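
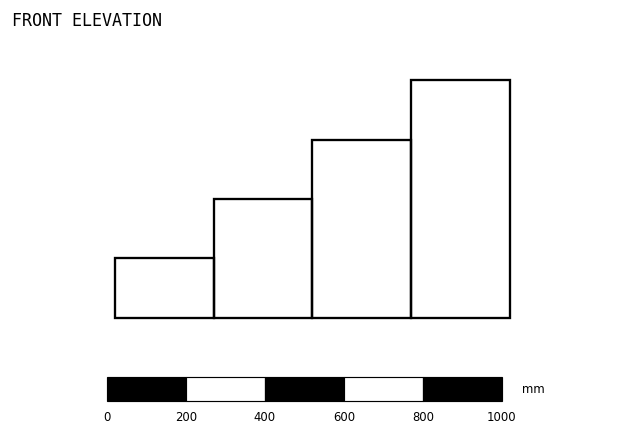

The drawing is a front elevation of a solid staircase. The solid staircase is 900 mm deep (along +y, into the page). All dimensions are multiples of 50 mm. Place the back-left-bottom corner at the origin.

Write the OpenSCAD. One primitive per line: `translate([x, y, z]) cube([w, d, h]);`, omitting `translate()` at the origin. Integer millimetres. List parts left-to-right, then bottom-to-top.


cube([250, 900, 150]);
translate([250, 0, 0]) cube([250, 900, 300]);
translate([500, 0, 0]) cube([250, 900, 450]);
translate([750, 0, 0]) cube([250, 900, 600]);


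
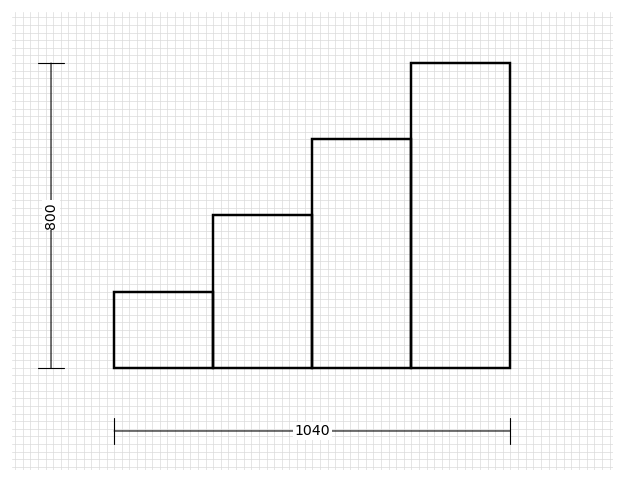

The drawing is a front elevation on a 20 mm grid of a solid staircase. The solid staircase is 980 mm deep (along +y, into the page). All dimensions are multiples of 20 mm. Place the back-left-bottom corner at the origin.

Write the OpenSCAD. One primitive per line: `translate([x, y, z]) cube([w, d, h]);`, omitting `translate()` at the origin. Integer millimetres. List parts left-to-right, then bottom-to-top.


cube([260, 980, 200]);
translate([260, 0, 0]) cube([260, 980, 400]);
translate([520, 0, 0]) cube([260, 980, 600]);
translate([780, 0, 0]) cube([260, 980, 800]);


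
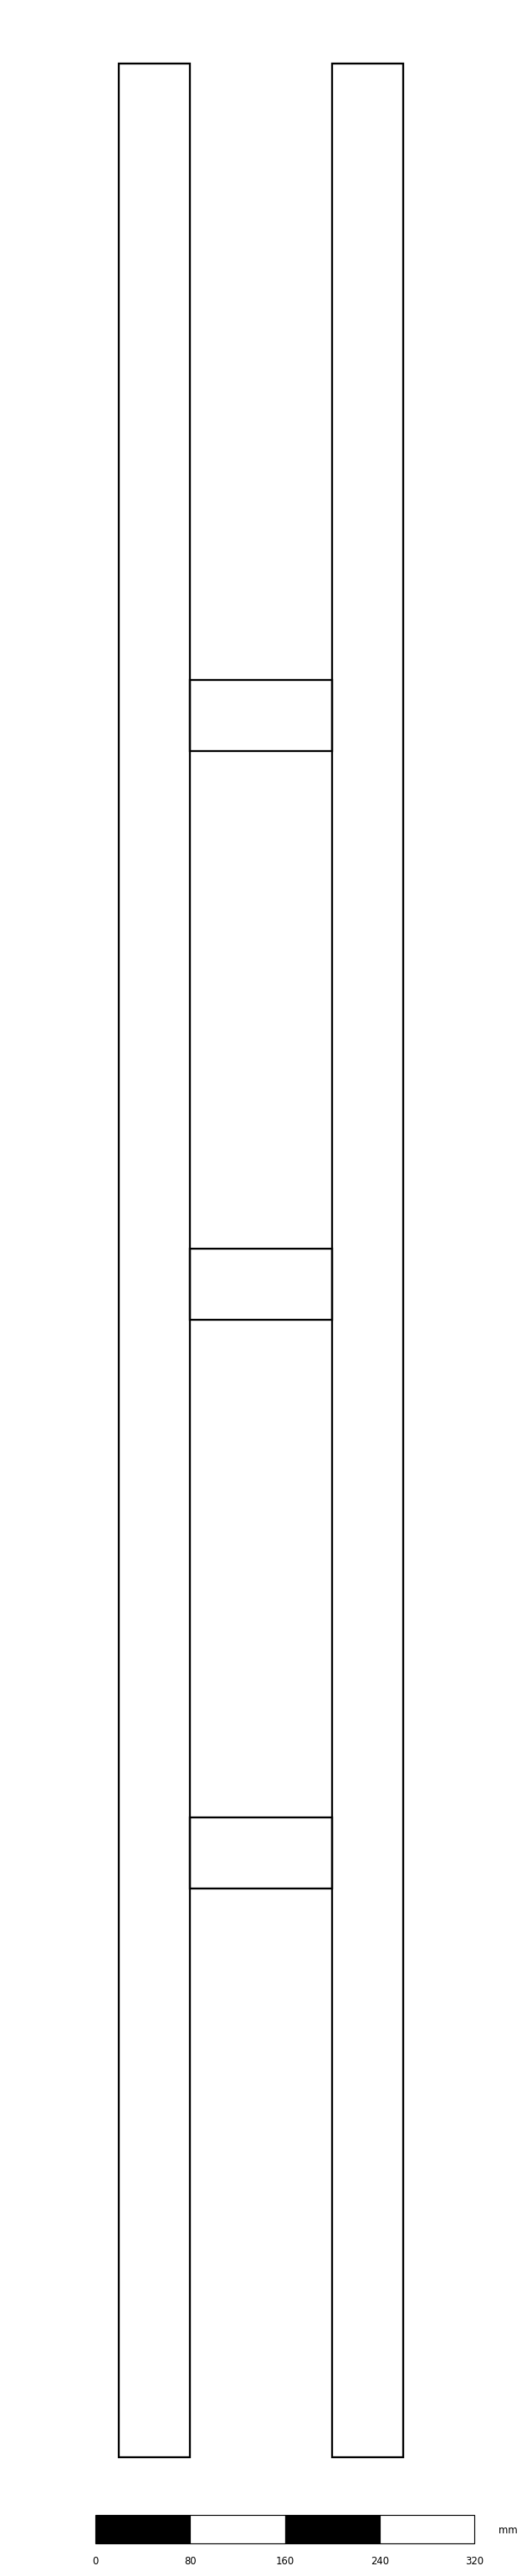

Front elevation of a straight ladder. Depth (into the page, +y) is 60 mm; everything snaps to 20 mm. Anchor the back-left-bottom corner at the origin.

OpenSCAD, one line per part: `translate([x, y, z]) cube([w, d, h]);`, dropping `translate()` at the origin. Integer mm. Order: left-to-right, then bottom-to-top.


cube([60, 60, 2020]);
translate([60, 0, 480]) cube([120, 60, 60]);
translate([60, 0, 960]) cube([120, 60, 60]);
translate([60, 0, 1440]) cube([120, 60, 60]);
translate([180, 0, 0]) cube([60, 60, 2020]);


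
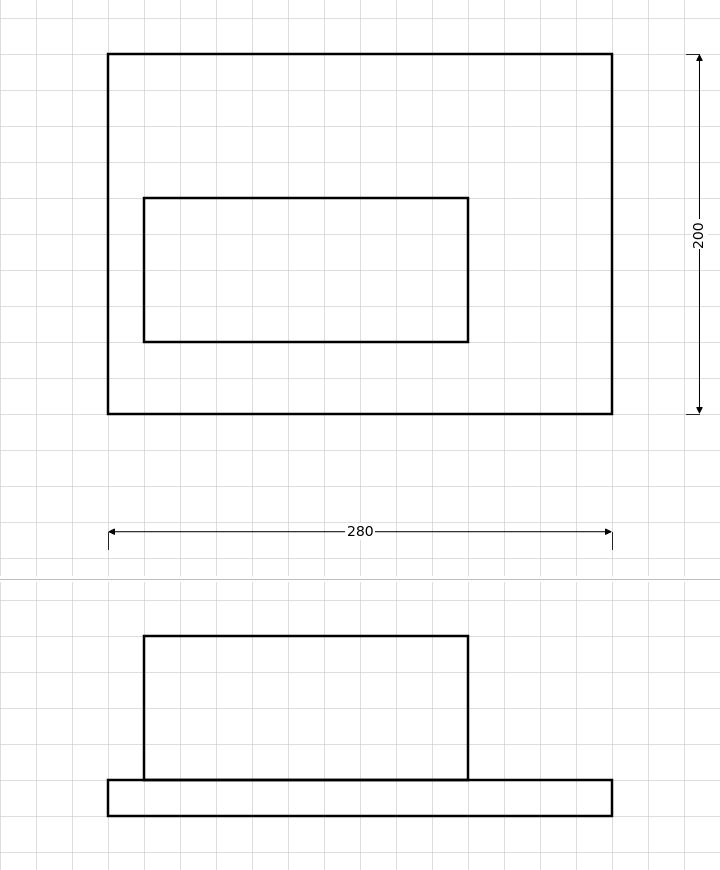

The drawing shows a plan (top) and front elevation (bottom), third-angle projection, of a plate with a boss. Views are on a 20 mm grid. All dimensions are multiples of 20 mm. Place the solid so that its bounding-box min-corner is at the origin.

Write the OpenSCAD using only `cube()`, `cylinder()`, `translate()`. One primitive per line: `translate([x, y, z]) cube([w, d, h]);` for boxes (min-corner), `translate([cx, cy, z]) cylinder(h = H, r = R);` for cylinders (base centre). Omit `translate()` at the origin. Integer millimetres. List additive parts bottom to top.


cube([280, 200, 20]);
translate([20, 40, 20]) cube([180, 80, 80]);


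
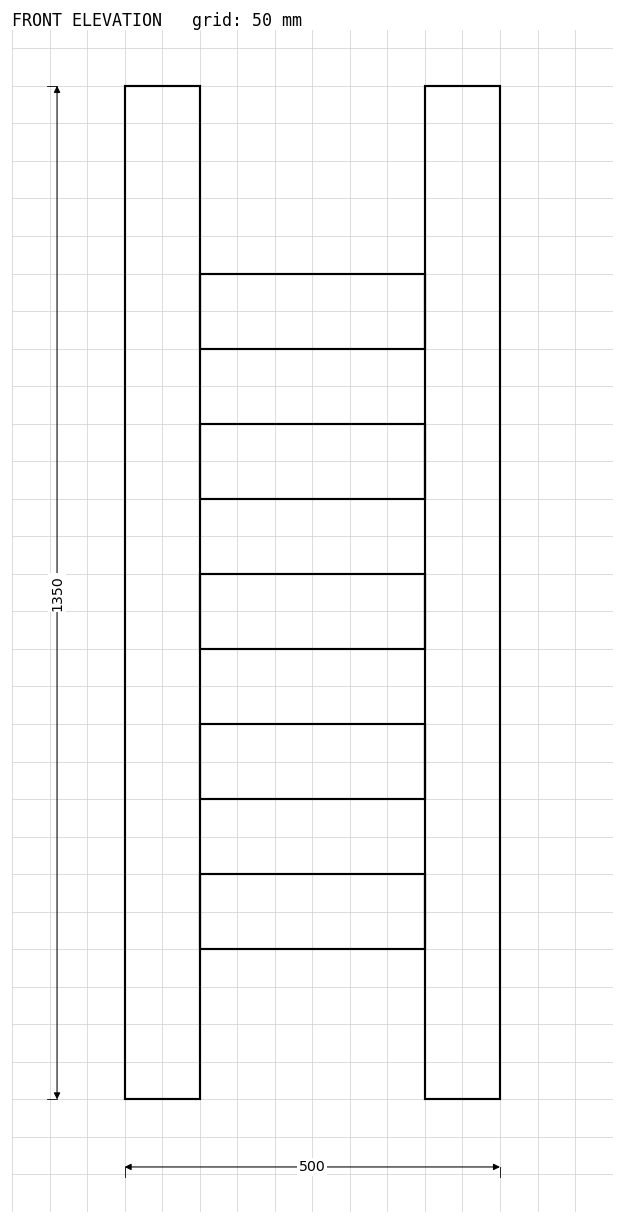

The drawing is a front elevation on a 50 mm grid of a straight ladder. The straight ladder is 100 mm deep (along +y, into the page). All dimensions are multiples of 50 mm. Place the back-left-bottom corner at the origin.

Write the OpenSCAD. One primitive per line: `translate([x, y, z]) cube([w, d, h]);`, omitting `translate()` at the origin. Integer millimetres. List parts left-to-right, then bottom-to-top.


cube([100, 100, 1350]);
translate([100, 0, 200]) cube([300, 100, 100]);
translate([100, 0, 400]) cube([300, 100, 100]);
translate([100, 0, 600]) cube([300, 100, 100]);
translate([100, 0, 800]) cube([300, 100, 100]);
translate([100, 0, 1000]) cube([300, 100, 100]);
translate([400, 0, 0]) cube([100, 100, 1350]);


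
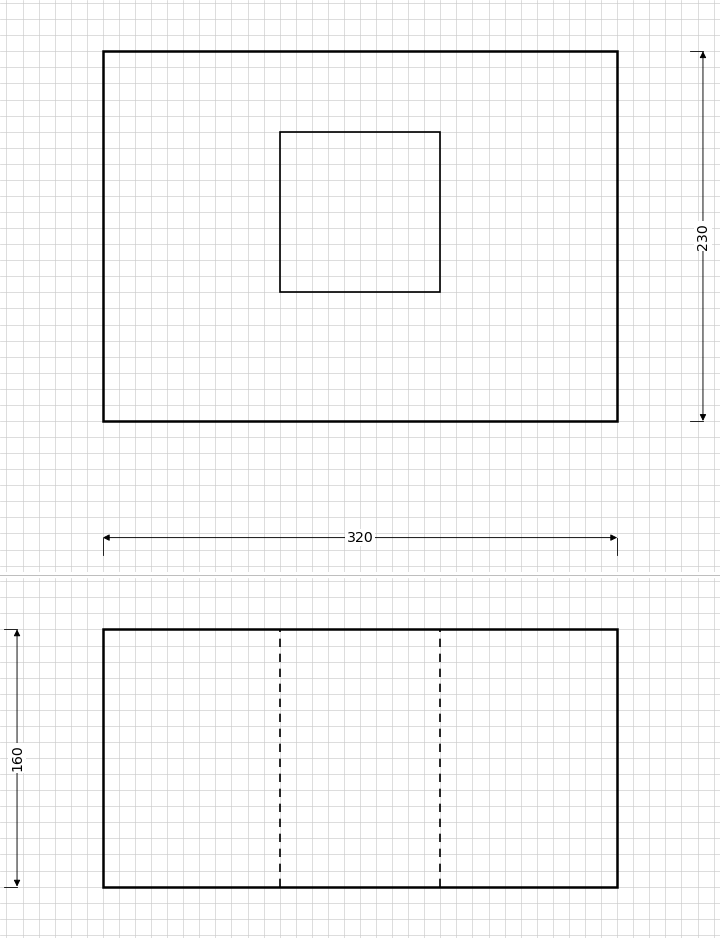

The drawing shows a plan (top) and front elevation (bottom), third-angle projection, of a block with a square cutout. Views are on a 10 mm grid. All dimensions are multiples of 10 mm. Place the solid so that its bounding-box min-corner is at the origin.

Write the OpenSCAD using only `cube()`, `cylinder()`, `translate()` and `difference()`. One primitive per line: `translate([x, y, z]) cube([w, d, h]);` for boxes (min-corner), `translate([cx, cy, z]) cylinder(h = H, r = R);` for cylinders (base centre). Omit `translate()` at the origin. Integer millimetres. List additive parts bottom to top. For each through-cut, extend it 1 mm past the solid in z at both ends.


difference() {
  cube([320, 230, 160]);
  translate([110, 80, -1]) cube([100, 100, 162]);
}


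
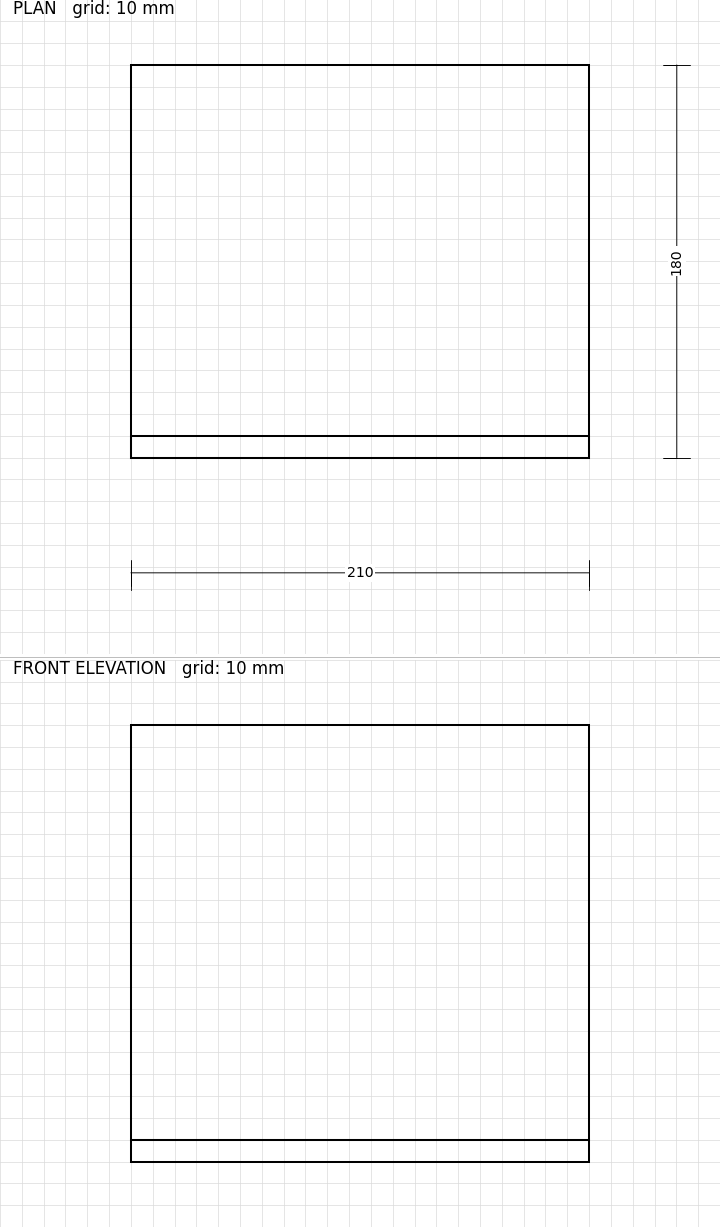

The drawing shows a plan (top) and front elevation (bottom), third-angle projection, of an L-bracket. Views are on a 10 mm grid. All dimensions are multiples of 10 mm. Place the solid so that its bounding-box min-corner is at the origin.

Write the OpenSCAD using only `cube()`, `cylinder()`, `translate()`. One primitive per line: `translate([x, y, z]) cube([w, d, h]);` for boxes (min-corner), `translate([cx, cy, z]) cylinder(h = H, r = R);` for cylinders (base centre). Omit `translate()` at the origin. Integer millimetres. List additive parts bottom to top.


cube([210, 180, 10]);
translate([0, 0, 10]) cube([210, 10, 190]);


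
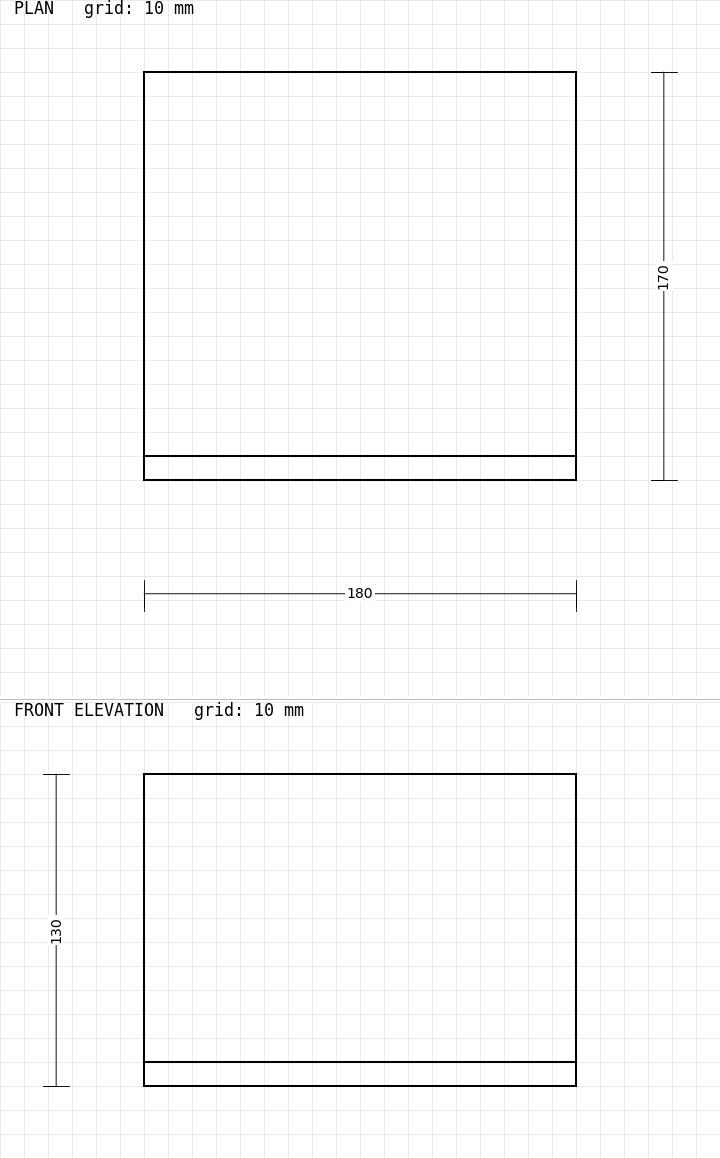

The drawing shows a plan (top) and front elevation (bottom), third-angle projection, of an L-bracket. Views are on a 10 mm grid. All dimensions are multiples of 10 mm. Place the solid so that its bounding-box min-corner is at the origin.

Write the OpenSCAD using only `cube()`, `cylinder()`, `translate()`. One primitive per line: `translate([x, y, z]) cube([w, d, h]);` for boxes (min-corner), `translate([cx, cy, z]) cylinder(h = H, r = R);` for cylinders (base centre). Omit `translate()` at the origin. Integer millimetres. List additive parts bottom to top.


cube([180, 170, 10]);
translate([0, 0, 10]) cube([180, 10, 120]);


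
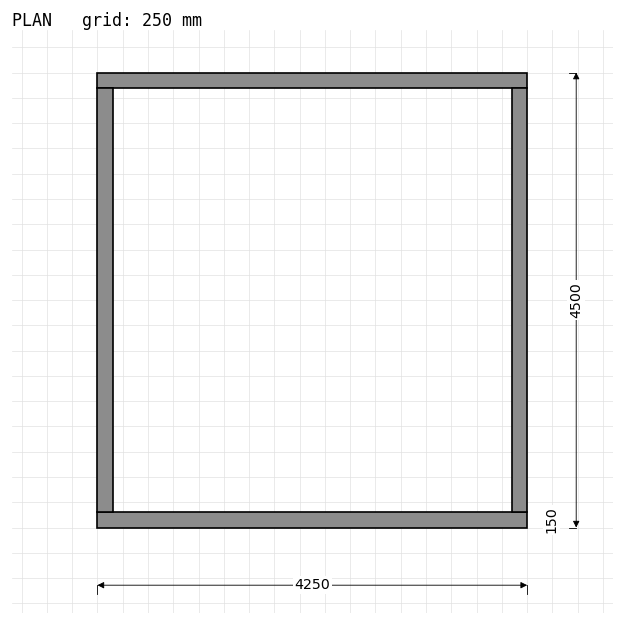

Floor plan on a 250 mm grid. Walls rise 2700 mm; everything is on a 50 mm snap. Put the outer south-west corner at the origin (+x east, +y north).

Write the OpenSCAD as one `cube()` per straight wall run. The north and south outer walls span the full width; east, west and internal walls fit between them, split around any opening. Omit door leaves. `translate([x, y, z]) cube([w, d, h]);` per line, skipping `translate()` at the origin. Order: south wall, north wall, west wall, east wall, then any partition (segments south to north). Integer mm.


cube([4250, 150, 2700]);
translate([0, 4350, 0]) cube([4250, 150, 2700]);
translate([0, 150, 0]) cube([150, 4200, 2700]);
translate([4100, 150, 0]) cube([150, 4200, 2700]);


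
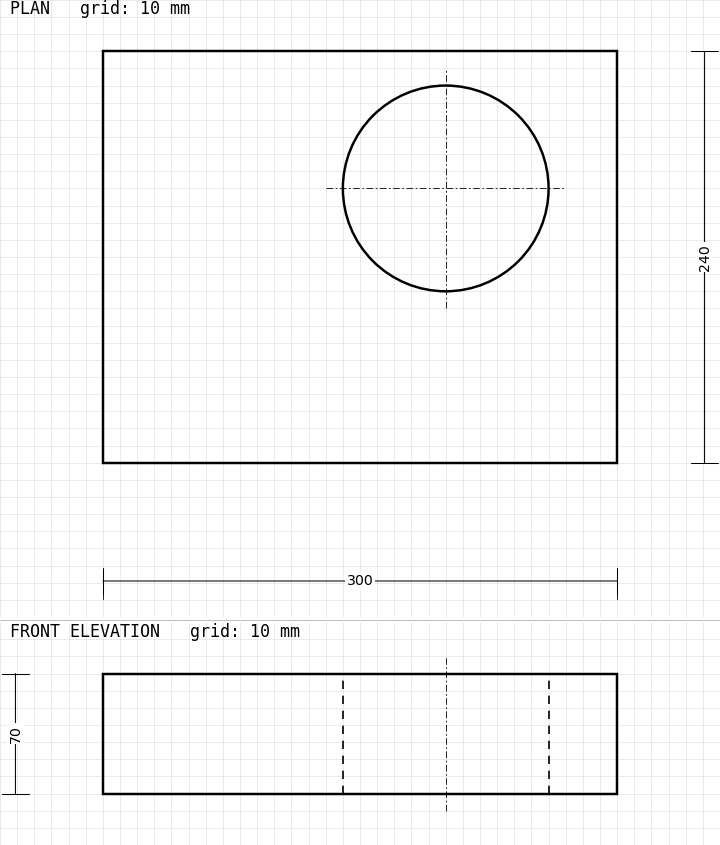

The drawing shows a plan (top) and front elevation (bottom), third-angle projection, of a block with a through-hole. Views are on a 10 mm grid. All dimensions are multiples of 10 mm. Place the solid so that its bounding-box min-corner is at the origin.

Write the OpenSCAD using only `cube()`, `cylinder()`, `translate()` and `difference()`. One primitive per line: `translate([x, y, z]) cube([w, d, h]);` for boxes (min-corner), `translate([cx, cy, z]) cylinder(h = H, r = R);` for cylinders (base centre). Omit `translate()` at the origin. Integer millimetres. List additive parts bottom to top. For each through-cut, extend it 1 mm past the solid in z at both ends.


difference() {
  cube([300, 240, 70]);
  translate([200, 160, -1]) cylinder(h = 72, r = 60);
}


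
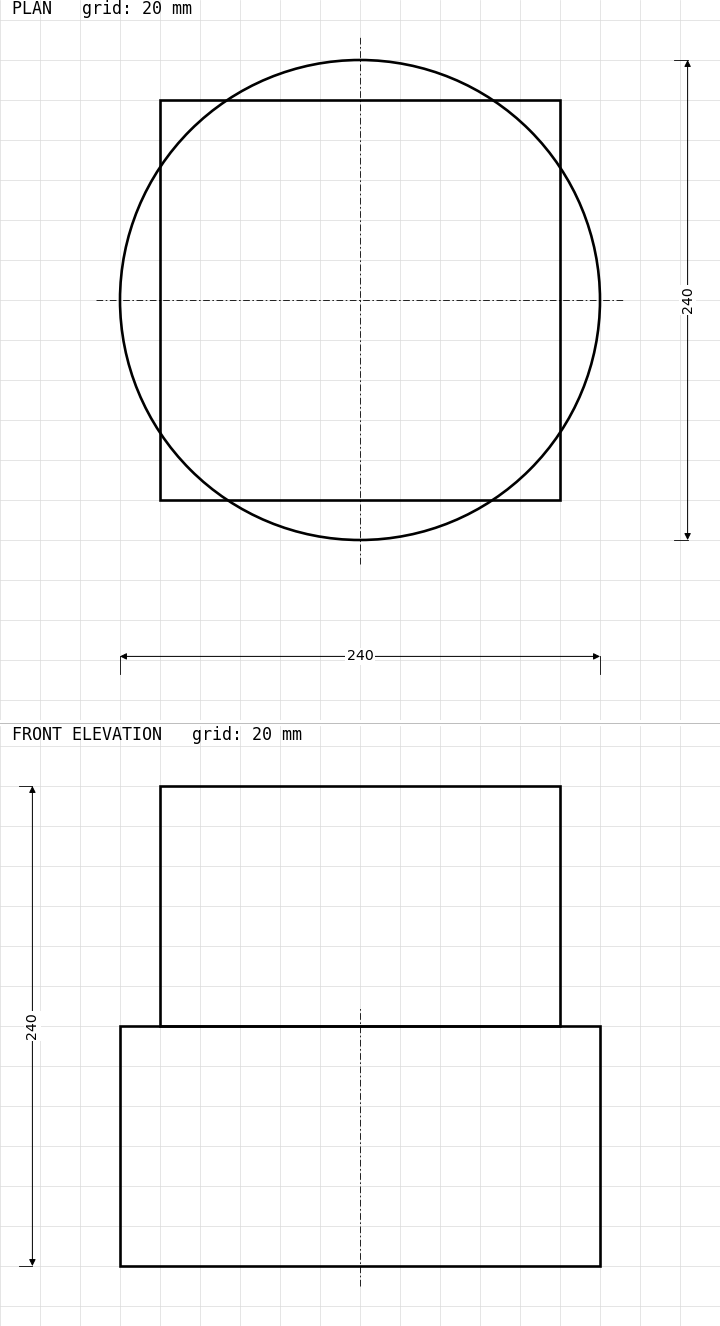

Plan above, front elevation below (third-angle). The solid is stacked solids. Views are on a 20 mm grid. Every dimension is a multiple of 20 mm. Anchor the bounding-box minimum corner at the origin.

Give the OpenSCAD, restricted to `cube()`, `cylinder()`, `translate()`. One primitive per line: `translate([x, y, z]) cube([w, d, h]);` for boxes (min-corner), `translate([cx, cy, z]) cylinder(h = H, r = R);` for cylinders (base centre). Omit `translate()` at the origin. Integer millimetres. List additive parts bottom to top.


translate([120, 120, 0]) cylinder(h = 120, r = 120);
translate([20, 20, 120]) cube([200, 200, 120]);


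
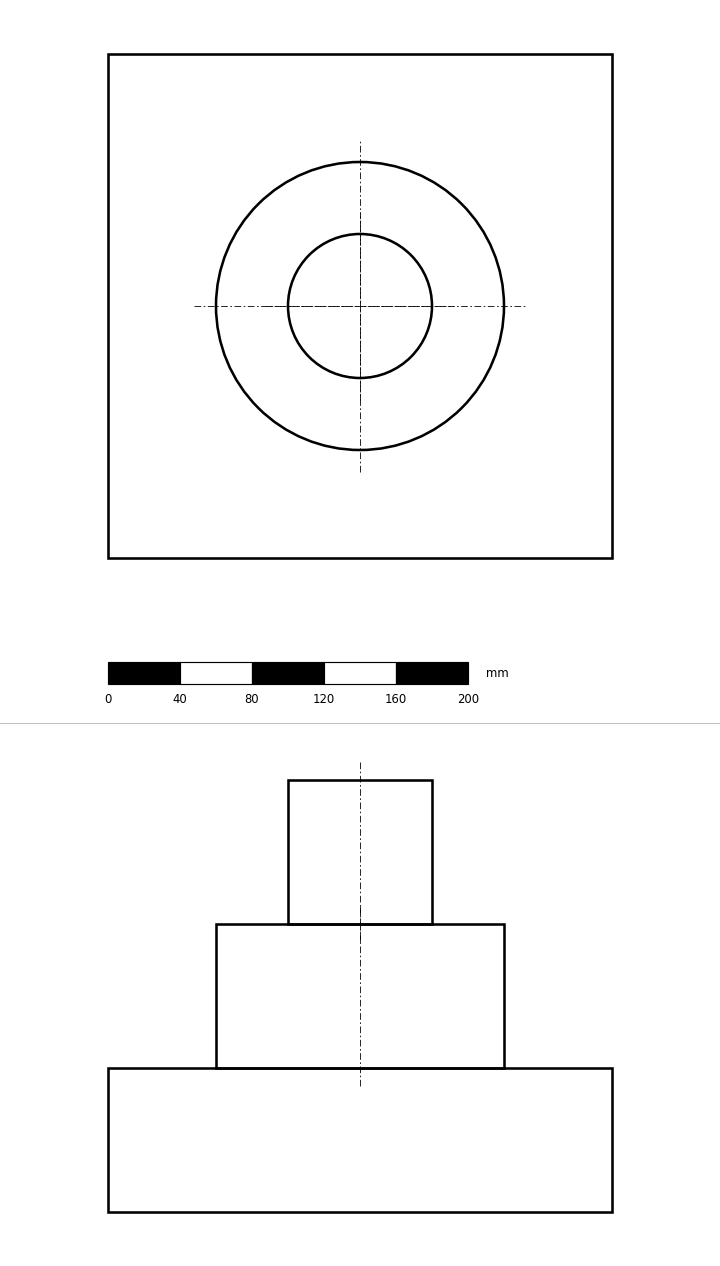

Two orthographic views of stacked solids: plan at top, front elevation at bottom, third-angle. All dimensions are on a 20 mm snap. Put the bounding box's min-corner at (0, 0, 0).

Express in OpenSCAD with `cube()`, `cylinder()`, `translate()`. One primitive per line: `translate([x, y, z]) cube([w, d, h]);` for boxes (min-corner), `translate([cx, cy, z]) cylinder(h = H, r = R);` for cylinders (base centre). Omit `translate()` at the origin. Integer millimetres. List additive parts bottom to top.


cube([280, 280, 80]);
translate([140, 140, 80]) cylinder(h = 80, r = 80);
translate([140, 140, 160]) cylinder(h = 80, r = 40);


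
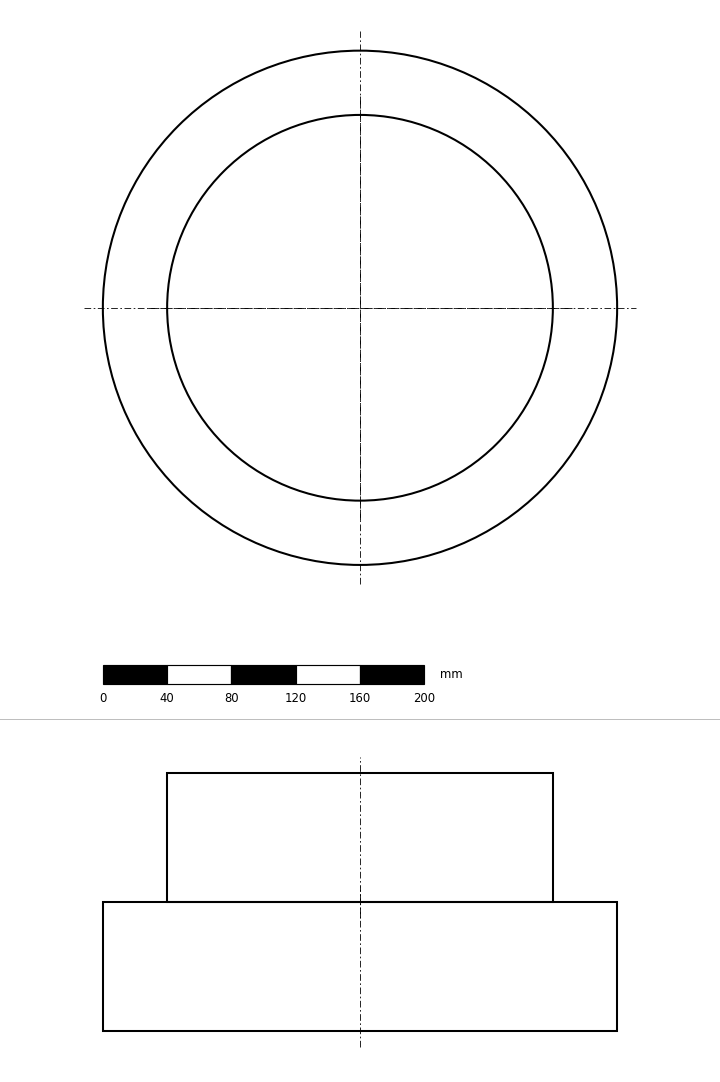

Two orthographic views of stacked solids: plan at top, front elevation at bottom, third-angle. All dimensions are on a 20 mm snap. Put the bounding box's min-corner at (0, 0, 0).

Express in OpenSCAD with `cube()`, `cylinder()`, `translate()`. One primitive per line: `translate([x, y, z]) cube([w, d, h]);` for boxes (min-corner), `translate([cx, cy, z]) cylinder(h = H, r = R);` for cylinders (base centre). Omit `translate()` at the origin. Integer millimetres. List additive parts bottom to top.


translate([160, 160, 0]) cylinder(h = 80, r = 160);
translate([160, 160, 80]) cylinder(h = 80, r = 120);


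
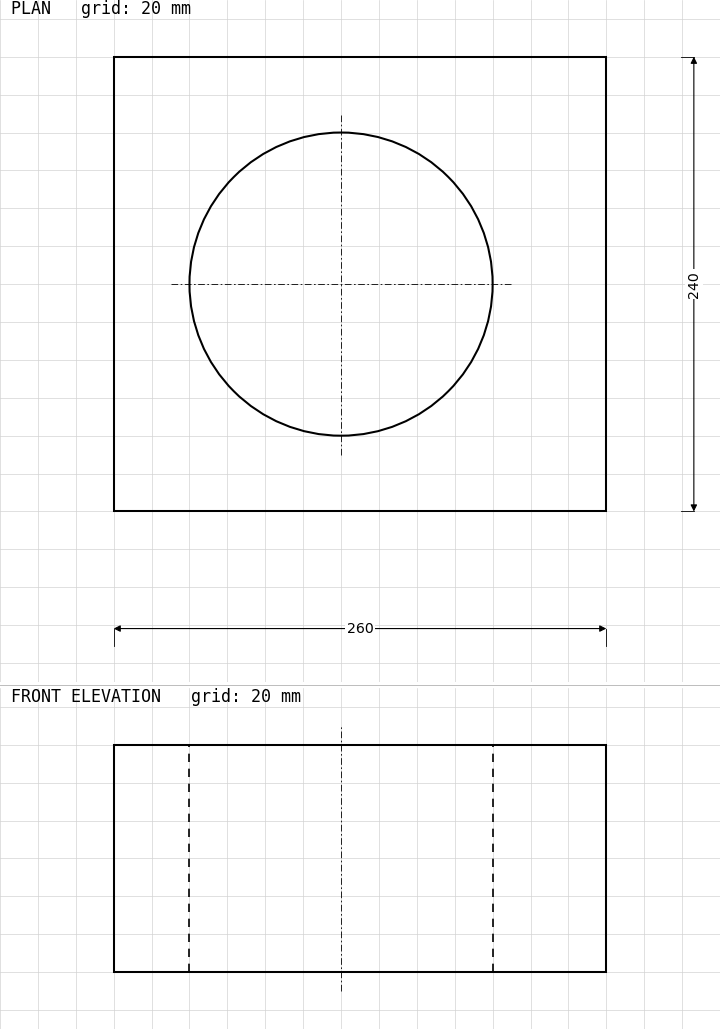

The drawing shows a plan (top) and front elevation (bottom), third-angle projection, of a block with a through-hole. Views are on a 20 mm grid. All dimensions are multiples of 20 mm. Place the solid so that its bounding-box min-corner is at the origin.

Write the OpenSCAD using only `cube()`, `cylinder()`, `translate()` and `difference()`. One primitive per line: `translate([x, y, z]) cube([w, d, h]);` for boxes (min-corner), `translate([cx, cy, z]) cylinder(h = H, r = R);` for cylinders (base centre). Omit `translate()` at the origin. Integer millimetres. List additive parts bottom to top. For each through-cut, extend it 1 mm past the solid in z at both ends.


difference() {
  cube([260, 240, 120]);
  translate([120, 120, -1]) cylinder(h = 122, r = 80);
}


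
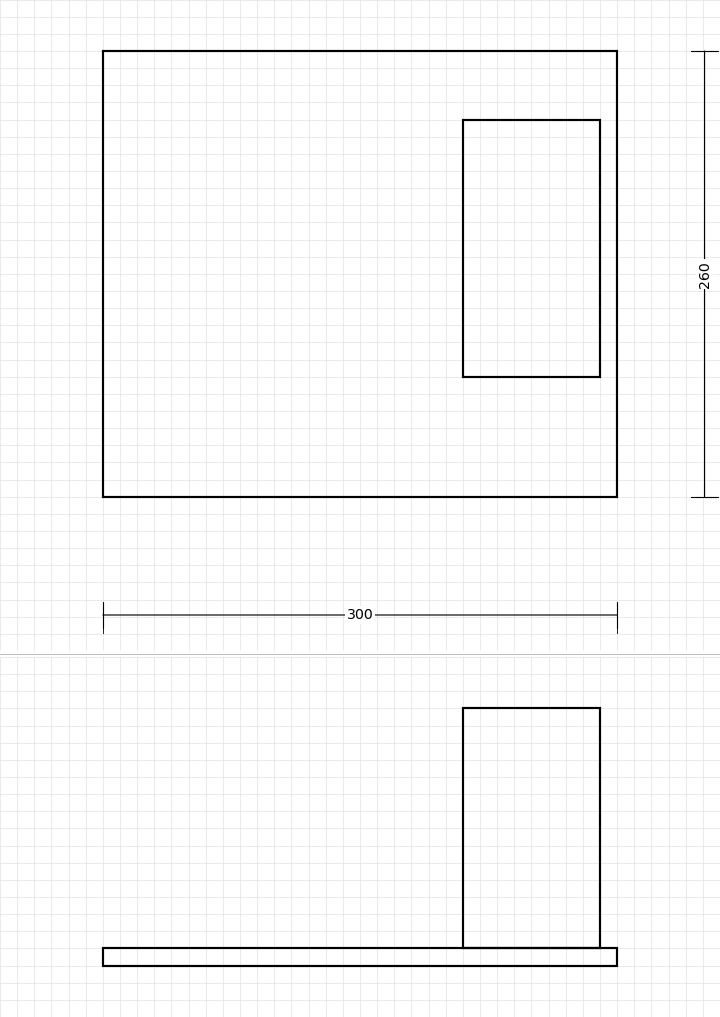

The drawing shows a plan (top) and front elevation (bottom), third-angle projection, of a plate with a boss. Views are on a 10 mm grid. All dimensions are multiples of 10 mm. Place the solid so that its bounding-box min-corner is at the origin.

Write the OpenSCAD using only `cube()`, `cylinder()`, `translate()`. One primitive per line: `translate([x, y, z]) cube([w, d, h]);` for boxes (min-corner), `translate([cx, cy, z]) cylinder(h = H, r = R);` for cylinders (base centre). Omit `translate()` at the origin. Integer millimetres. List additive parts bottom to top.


cube([300, 260, 10]);
translate([210, 70, 10]) cube([80, 150, 140]);


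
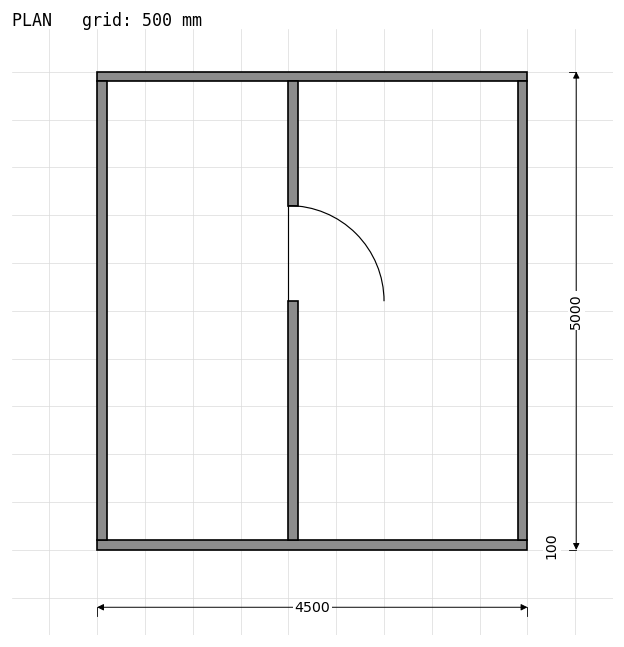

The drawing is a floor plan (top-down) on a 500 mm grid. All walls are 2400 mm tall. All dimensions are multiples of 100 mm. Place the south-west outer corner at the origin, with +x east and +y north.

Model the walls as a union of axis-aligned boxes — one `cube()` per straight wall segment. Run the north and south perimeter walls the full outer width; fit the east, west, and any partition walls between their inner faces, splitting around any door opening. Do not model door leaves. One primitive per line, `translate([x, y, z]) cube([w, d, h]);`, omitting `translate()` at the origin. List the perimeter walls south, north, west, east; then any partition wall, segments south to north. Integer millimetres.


cube([4500, 100, 2400]);
translate([0, 4900, 0]) cube([4500, 100, 2400]);
translate([0, 100, 0]) cube([100, 4800, 2400]);
translate([4400, 100, 0]) cube([100, 4800, 2400]);
translate([2000, 100, 0]) cube([100, 2500, 2400]);
translate([2000, 3600, 0]) cube([100, 1300, 2400]);


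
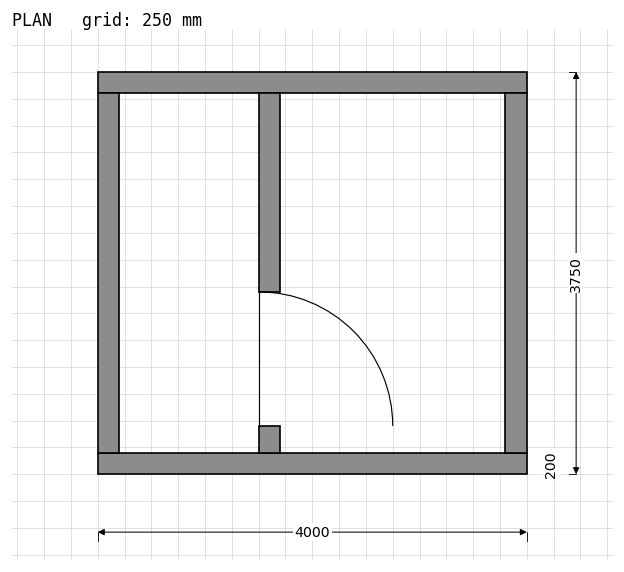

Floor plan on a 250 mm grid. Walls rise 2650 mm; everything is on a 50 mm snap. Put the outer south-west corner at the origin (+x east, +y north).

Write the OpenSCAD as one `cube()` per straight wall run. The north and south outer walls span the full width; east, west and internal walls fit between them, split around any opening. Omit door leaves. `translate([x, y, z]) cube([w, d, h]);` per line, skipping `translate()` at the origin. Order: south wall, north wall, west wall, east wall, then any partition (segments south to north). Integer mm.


cube([4000, 200, 2650]);
translate([0, 3550, 0]) cube([4000, 200, 2650]);
translate([0, 200, 0]) cube([200, 3350, 2650]);
translate([3800, 200, 0]) cube([200, 3350, 2650]);
translate([1500, 200, 0]) cube([200, 250, 2650]);
translate([1500, 1700, 0]) cube([200, 1850, 2650]);


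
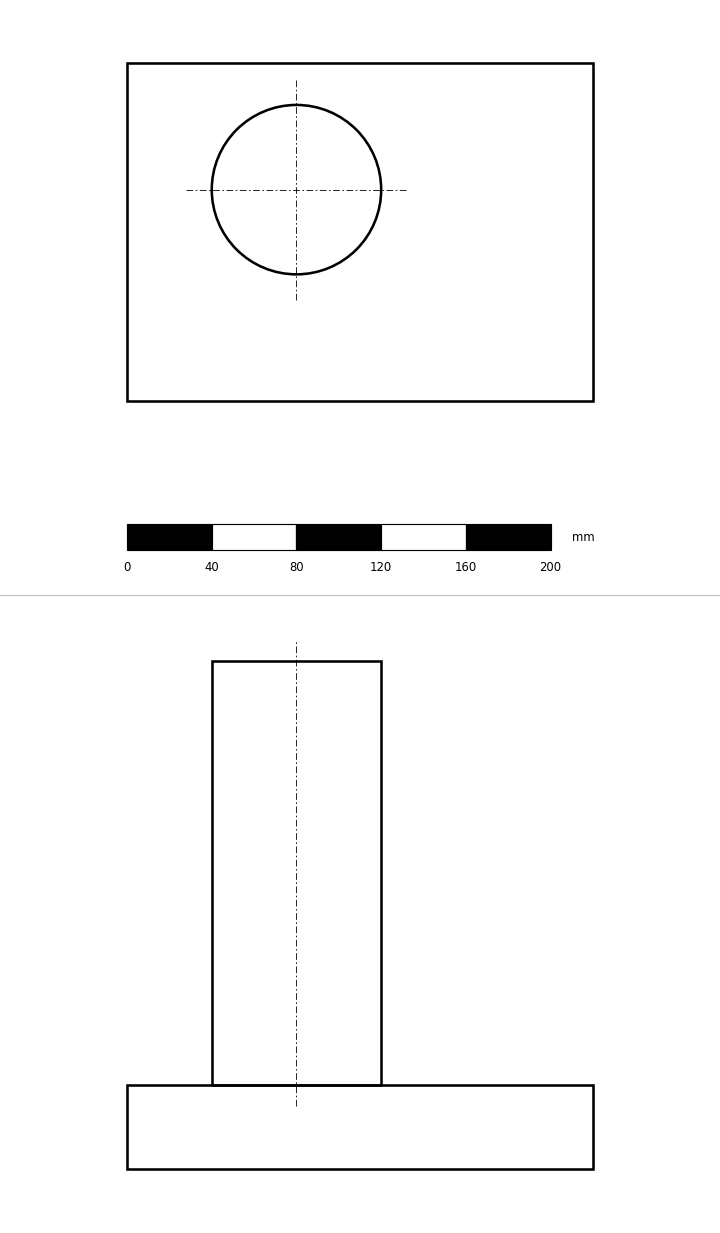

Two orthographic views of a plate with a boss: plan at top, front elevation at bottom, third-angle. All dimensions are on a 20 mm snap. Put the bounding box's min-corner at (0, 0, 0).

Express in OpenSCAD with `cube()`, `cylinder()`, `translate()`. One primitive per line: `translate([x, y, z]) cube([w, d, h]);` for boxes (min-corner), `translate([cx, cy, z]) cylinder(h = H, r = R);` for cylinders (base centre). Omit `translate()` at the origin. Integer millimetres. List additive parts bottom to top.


cube([220, 160, 40]);
translate([80, 100, 40]) cylinder(h = 200, r = 40);


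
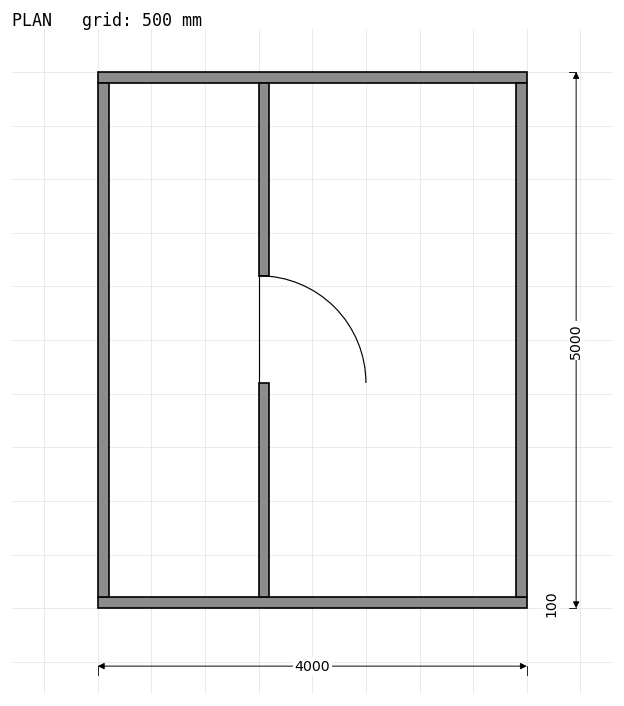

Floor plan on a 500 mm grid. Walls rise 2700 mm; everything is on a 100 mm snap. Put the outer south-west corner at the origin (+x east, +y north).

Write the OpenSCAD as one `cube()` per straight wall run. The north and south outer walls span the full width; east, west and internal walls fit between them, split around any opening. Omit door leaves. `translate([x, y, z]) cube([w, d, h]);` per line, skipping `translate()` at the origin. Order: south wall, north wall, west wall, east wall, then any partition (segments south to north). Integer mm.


cube([4000, 100, 2700]);
translate([0, 4900, 0]) cube([4000, 100, 2700]);
translate([0, 100, 0]) cube([100, 4800, 2700]);
translate([3900, 100, 0]) cube([100, 4800, 2700]);
translate([1500, 100, 0]) cube([100, 2000, 2700]);
translate([1500, 3100, 0]) cube([100, 1800, 2700]);


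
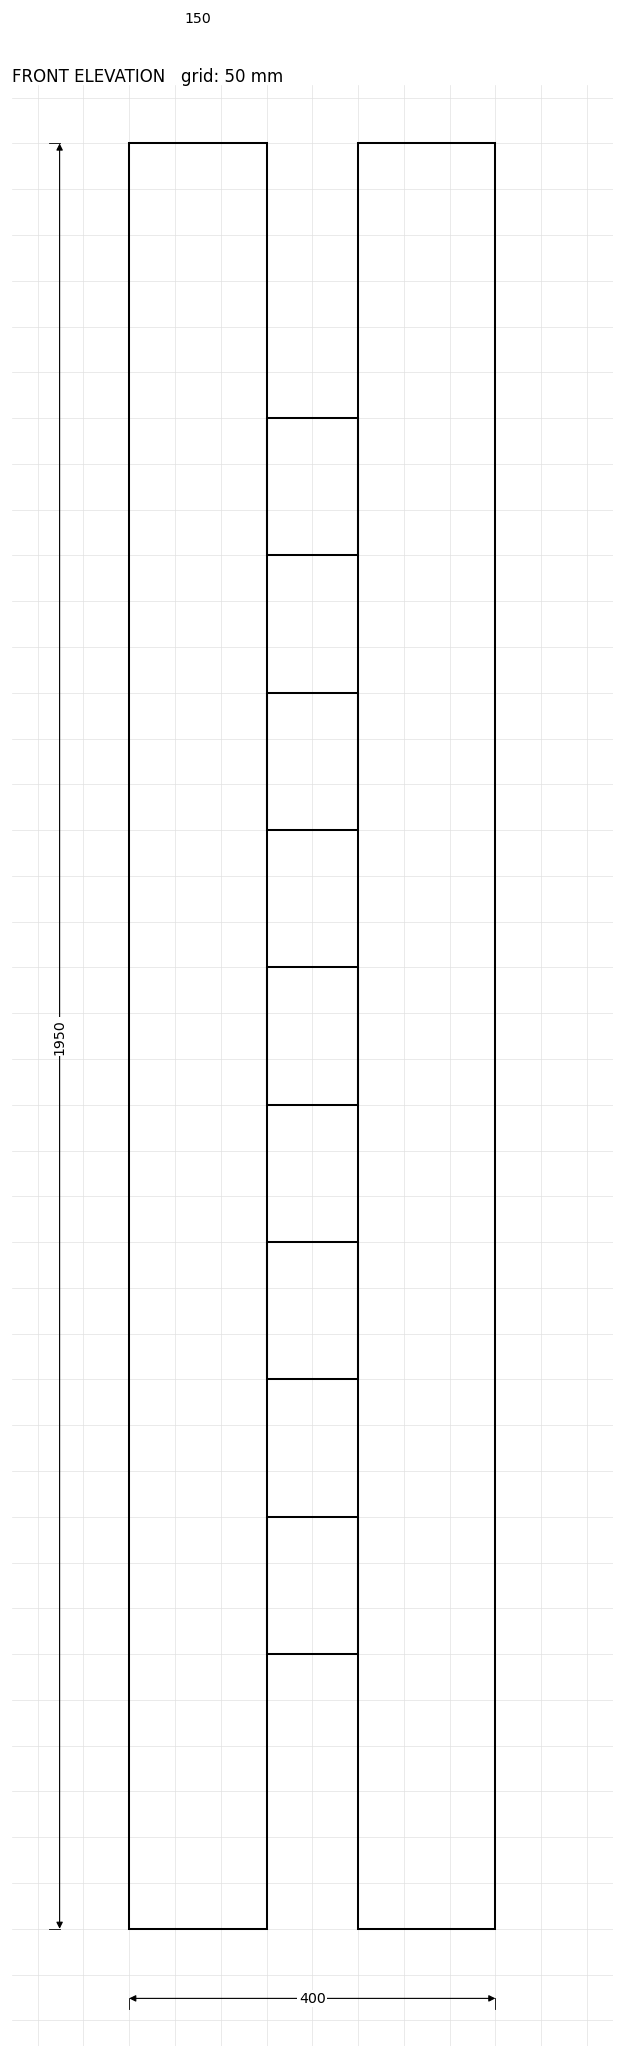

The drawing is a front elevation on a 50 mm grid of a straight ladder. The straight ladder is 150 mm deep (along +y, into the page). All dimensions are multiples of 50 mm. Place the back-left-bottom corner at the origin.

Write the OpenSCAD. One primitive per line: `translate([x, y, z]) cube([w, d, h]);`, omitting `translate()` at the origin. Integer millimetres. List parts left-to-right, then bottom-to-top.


cube([150, 150, 1950]);
translate([150, 0, 300]) cube([100, 150, 150]);
translate([150, 0, 600]) cube([100, 150, 150]);
translate([150, 0, 900]) cube([100, 150, 150]);
translate([150, 0, 1200]) cube([100, 150, 150]);
translate([150, 0, 1500]) cube([100, 150, 150]);
translate([250, 0, 0]) cube([150, 150, 1950]);


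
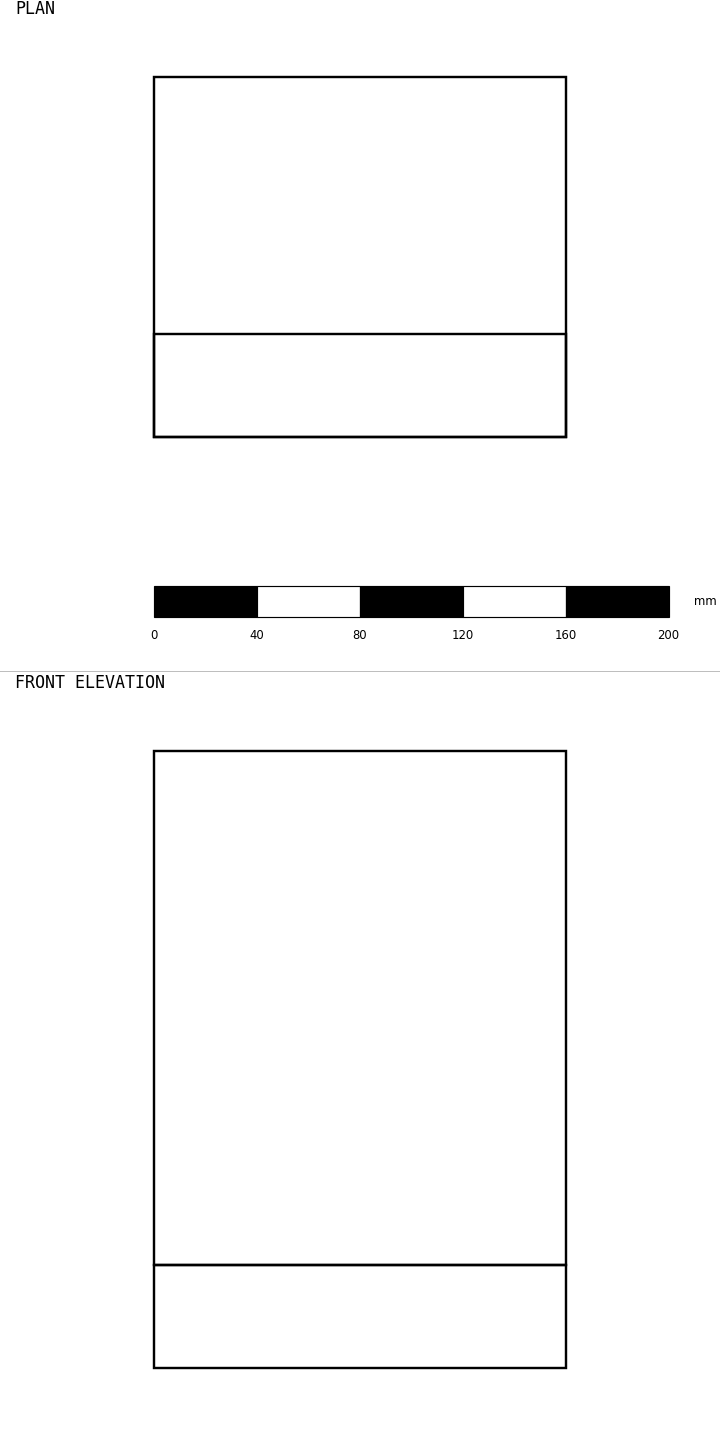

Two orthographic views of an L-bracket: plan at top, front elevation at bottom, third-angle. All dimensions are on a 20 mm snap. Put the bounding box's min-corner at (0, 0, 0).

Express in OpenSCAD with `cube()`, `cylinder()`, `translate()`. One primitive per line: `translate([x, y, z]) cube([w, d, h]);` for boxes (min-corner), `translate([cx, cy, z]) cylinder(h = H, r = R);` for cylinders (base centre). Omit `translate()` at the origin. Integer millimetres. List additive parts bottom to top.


cube([160, 140, 40]);
translate([0, 0, 40]) cube([160, 40, 200]);


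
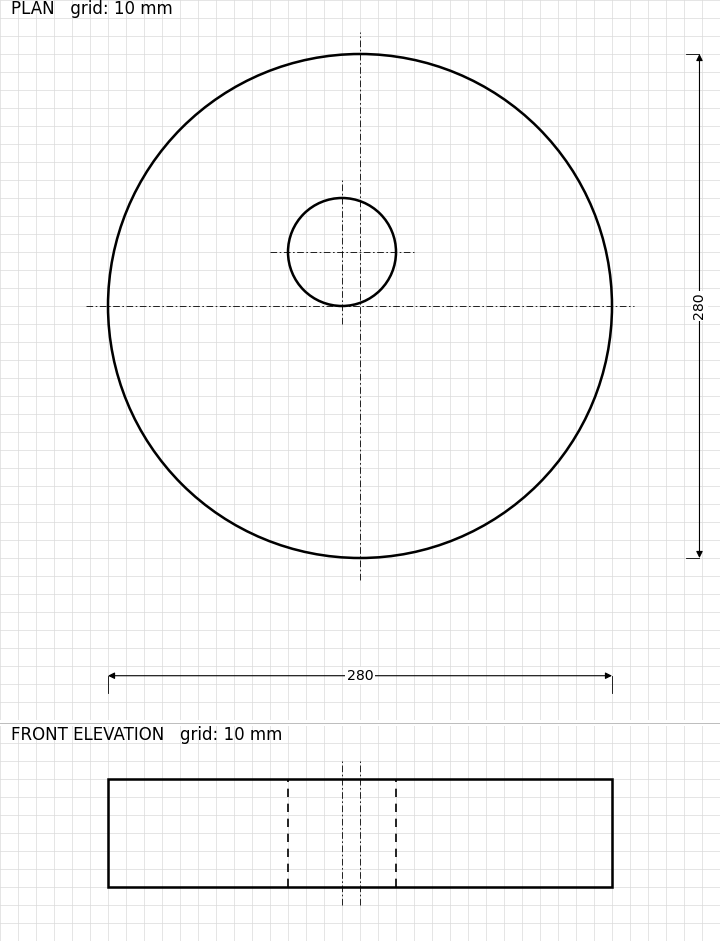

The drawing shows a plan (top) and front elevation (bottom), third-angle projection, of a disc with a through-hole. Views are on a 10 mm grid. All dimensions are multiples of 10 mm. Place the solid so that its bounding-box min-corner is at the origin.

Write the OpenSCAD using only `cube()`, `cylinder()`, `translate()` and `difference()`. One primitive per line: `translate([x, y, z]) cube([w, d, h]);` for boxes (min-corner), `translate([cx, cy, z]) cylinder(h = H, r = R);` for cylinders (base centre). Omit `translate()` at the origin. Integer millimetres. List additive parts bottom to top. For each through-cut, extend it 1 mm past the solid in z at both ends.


difference() {
  translate([140, 140, 0]) cylinder(h = 60, r = 140);
  translate([130, 170, -1]) cylinder(h = 62, r = 30);
}


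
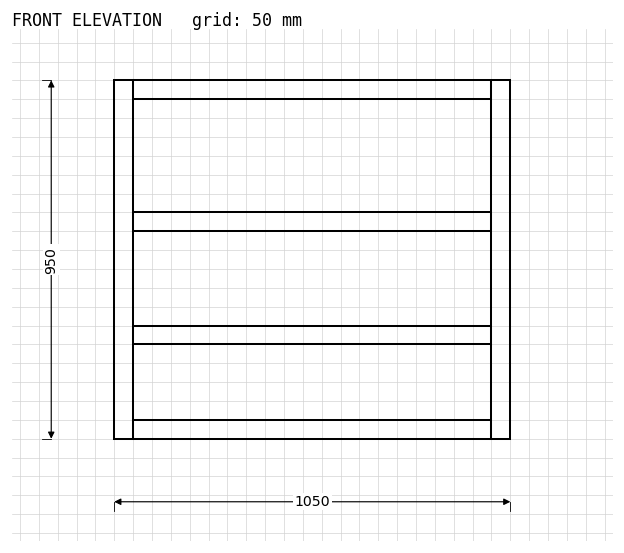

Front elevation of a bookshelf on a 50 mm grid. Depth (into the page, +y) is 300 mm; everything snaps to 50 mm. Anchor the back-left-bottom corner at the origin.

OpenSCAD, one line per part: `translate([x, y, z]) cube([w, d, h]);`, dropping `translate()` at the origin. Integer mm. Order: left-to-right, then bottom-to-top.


cube([50, 300, 950]);
translate([50, 0, 0]) cube([950, 300, 50]);
translate([50, 0, 250]) cube([950, 300, 50]);
translate([50, 0, 550]) cube([950, 300, 50]);
translate([50, 0, 900]) cube([950, 300, 50]);
translate([1000, 0, 0]) cube([50, 300, 950]);


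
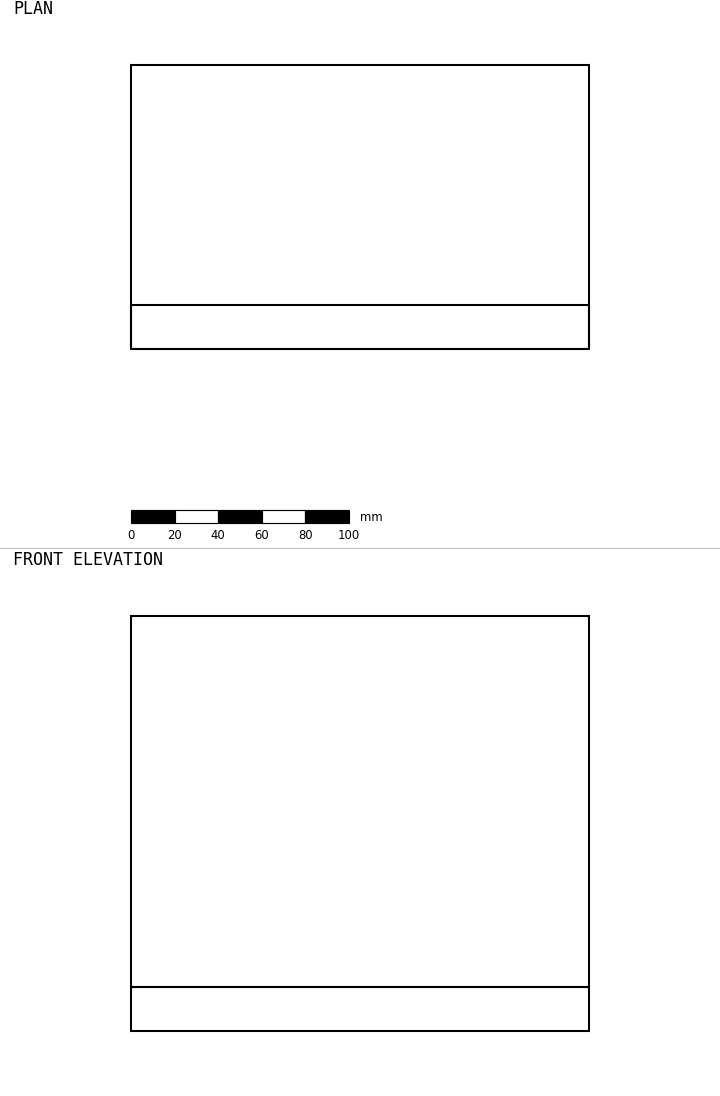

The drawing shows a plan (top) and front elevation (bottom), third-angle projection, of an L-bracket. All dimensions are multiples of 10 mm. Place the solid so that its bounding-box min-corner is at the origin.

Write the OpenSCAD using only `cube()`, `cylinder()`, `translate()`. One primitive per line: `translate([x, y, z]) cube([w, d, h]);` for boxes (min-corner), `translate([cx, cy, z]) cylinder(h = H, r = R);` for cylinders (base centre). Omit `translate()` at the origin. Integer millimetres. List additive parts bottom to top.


cube([210, 130, 20]);
translate([0, 0, 20]) cube([210, 20, 170]);


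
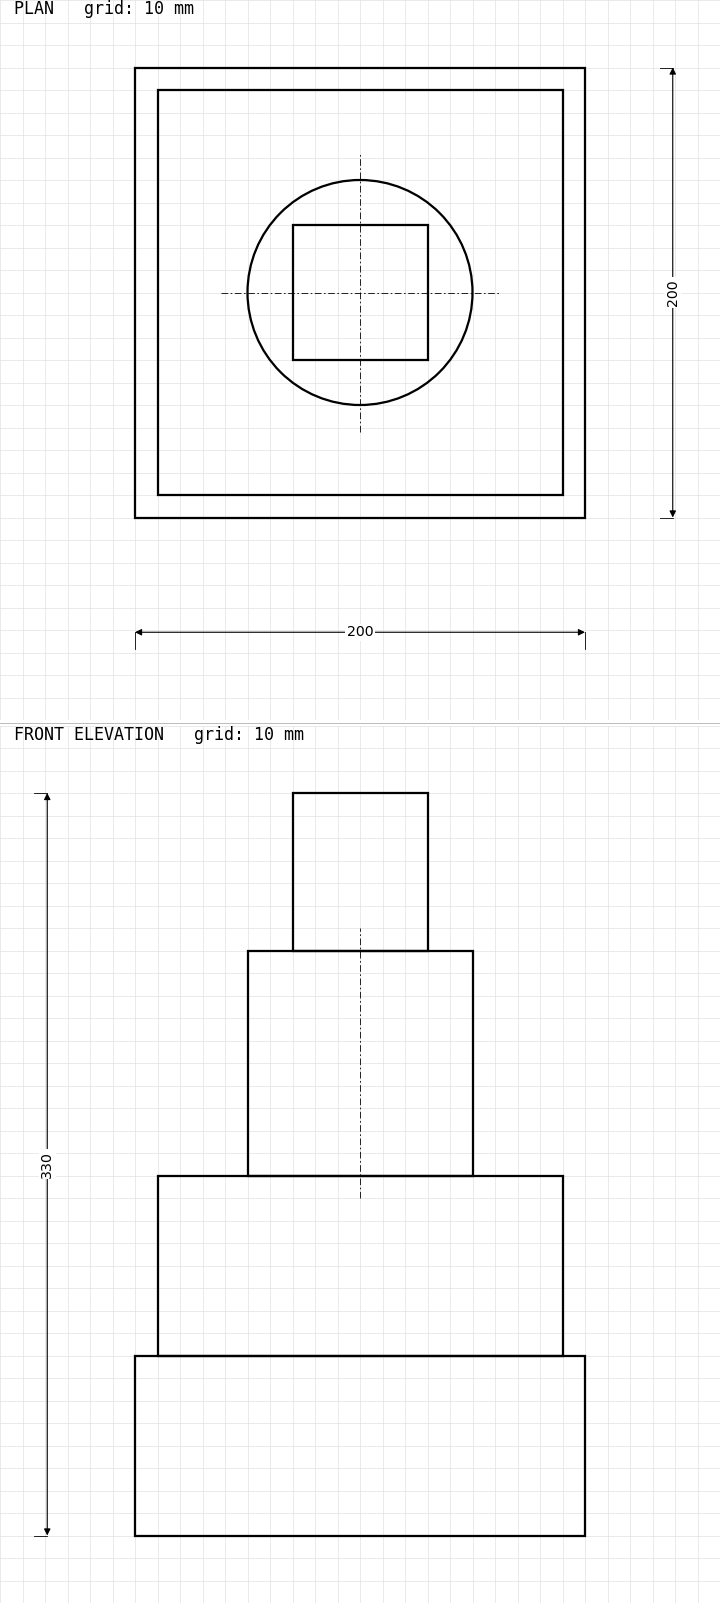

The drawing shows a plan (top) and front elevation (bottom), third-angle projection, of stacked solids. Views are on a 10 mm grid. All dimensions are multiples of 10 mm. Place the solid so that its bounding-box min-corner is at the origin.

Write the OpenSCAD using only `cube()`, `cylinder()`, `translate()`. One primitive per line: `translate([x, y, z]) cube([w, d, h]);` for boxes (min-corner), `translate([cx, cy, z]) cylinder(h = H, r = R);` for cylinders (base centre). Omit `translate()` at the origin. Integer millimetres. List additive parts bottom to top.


cube([200, 200, 80]);
translate([10, 10, 80]) cube([180, 180, 80]);
translate([100, 100, 160]) cylinder(h = 100, r = 50);
translate([70, 70, 260]) cube([60, 60, 70]);


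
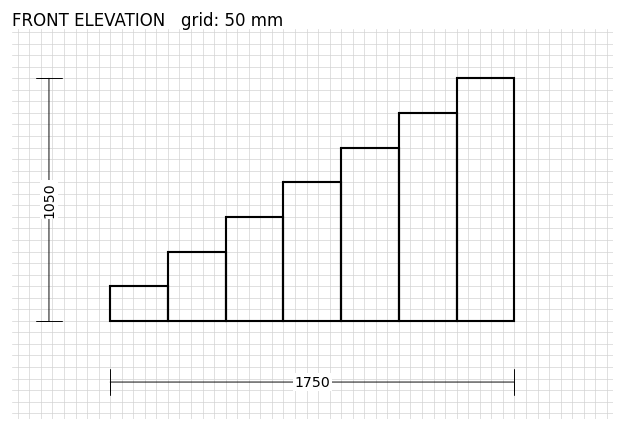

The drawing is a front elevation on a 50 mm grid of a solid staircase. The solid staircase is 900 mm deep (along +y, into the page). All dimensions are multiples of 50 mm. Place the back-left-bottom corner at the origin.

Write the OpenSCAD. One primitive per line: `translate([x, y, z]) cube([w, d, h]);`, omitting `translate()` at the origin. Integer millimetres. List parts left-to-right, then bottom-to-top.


cube([250, 900, 150]);
translate([250, 0, 0]) cube([250, 900, 300]);
translate([500, 0, 0]) cube([250, 900, 450]);
translate([750, 0, 0]) cube([250, 900, 600]);
translate([1000, 0, 0]) cube([250, 900, 750]);
translate([1250, 0, 0]) cube([250, 900, 900]);
translate([1500, 0, 0]) cube([250, 900, 1050]);


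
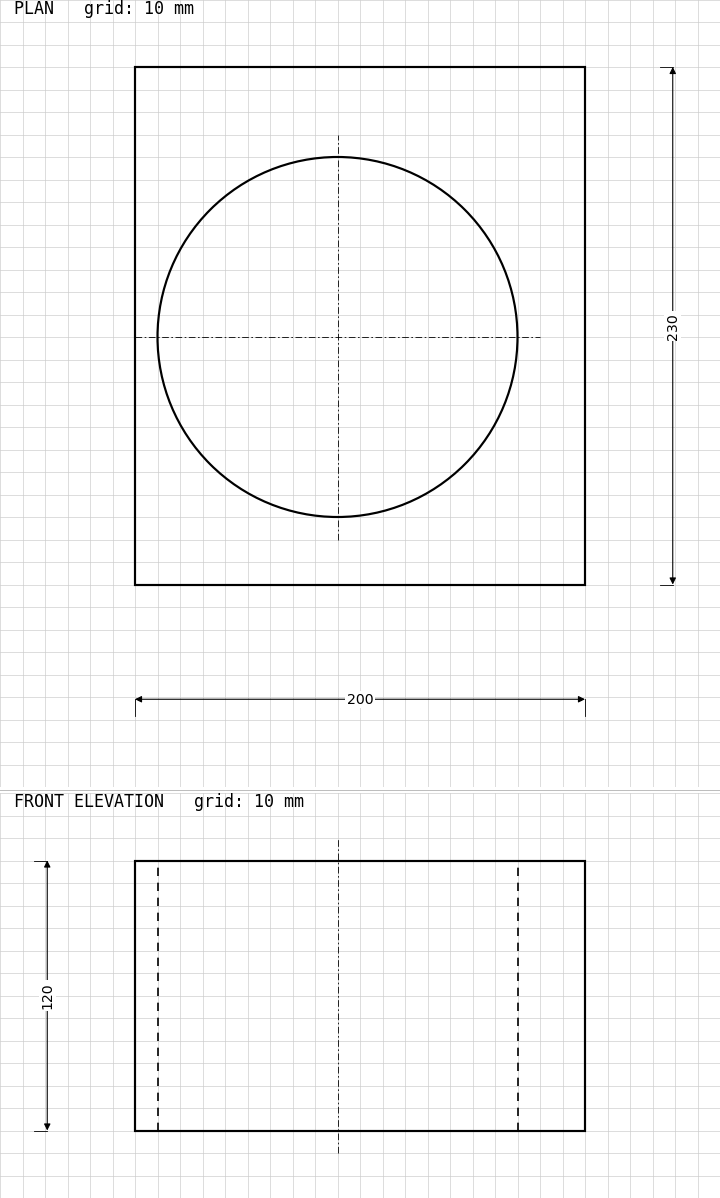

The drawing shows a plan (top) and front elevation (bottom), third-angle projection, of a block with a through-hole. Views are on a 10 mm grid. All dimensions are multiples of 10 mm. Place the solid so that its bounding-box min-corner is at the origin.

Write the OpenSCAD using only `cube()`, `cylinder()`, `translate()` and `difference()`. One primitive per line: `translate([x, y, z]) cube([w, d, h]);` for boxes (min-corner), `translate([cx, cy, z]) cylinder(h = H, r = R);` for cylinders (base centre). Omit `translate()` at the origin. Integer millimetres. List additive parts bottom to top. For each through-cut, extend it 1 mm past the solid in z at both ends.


difference() {
  cube([200, 230, 120]);
  translate([90, 110, -1]) cylinder(h = 122, r = 80);
}


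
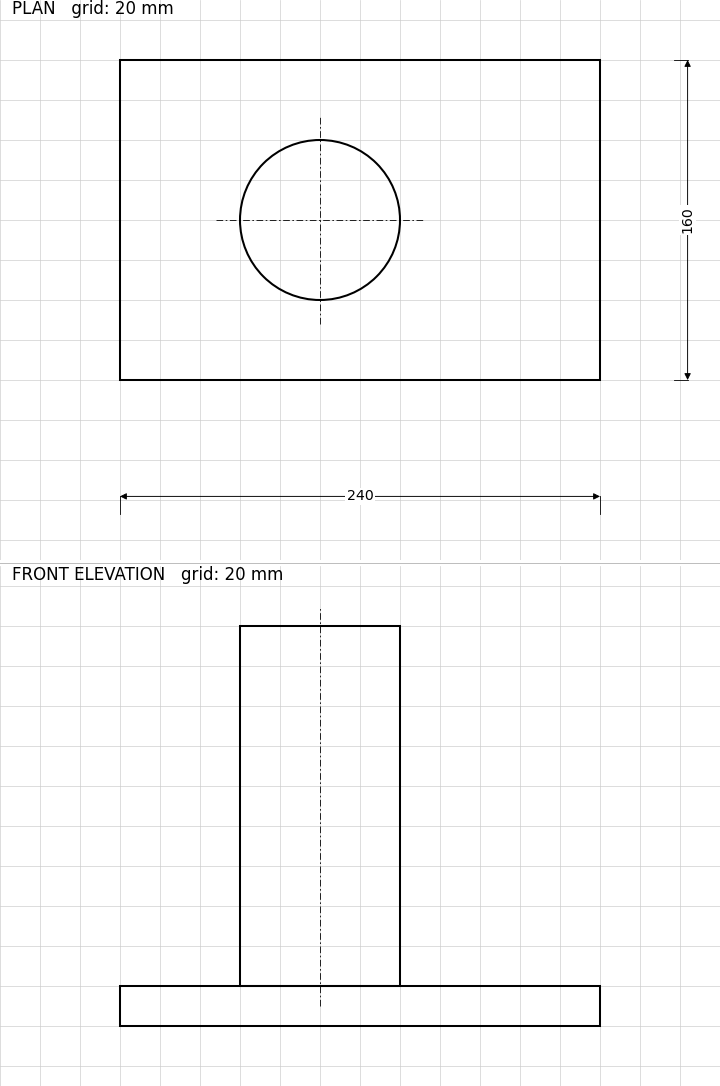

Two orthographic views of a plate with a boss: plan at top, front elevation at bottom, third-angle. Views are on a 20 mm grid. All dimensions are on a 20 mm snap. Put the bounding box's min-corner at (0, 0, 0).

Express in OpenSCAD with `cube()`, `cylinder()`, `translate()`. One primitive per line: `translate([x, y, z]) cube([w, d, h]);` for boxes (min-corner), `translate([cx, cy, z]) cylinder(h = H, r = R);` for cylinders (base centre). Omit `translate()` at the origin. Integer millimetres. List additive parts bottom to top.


cube([240, 160, 20]);
translate([100, 80, 20]) cylinder(h = 180, r = 40);


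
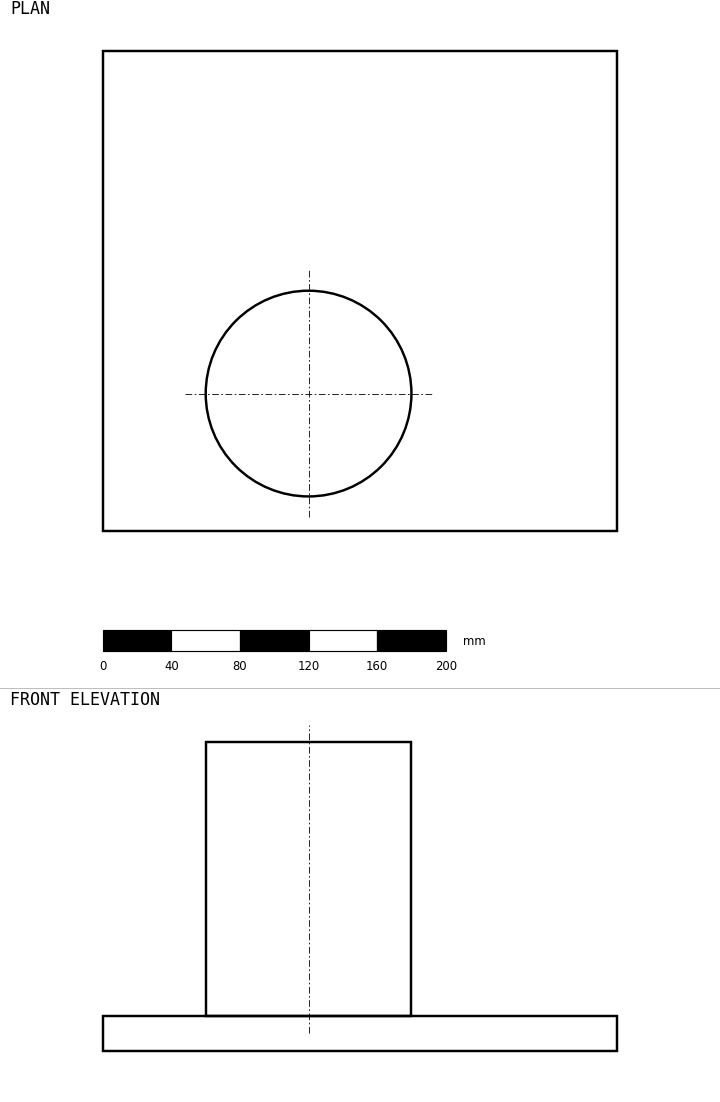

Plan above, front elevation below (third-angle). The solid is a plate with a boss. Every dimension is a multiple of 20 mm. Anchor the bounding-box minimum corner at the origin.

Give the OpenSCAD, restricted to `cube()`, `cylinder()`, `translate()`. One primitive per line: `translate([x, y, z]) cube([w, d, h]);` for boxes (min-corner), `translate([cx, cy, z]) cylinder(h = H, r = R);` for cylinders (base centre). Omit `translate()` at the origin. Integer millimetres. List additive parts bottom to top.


cube([300, 280, 20]);
translate([120, 80, 20]) cylinder(h = 160, r = 60);


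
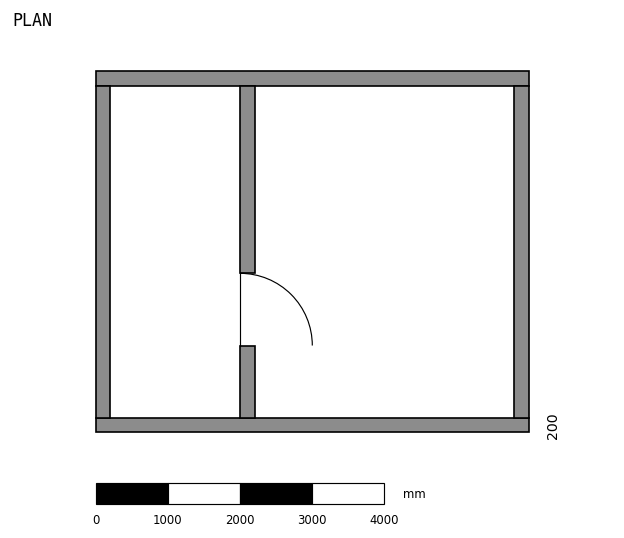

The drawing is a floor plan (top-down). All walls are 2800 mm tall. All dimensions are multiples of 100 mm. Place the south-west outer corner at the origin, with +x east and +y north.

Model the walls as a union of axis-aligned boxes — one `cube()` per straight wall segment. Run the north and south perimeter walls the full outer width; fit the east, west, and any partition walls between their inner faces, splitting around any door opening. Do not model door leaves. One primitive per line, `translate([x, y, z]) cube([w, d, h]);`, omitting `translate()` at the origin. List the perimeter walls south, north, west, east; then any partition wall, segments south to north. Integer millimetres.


cube([6000, 200, 2800]);
translate([0, 4800, 0]) cube([6000, 200, 2800]);
translate([0, 200, 0]) cube([200, 4600, 2800]);
translate([5800, 200, 0]) cube([200, 4600, 2800]);
translate([2000, 200, 0]) cube([200, 1000, 2800]);
translate([2000, 2200, 0]) cube([200, 2600, 2800]);


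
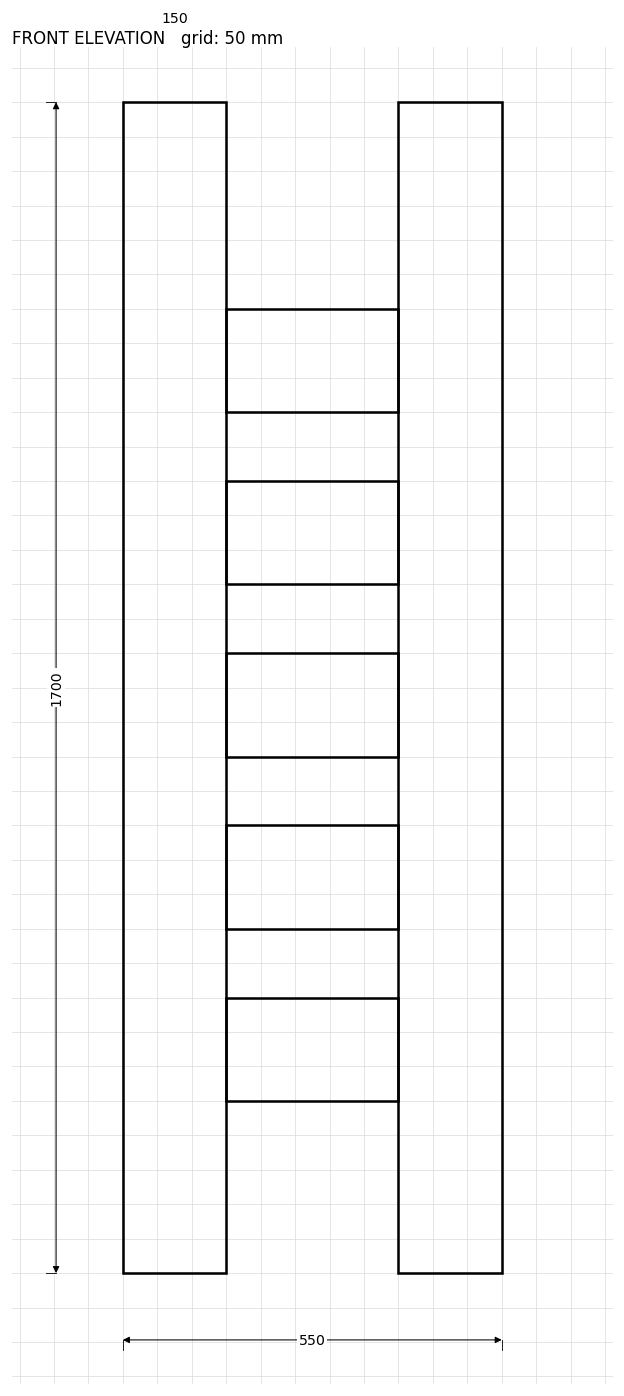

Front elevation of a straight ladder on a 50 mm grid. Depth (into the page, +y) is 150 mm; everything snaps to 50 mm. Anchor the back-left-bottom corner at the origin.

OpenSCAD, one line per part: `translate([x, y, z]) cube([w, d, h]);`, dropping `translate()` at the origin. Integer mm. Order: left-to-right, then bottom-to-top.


cube([150, 150, 1700]);
translate([150, 0, 250]) cube([250, 150, 150]);
translate([150, 0, 500]) cube([250, 150, 150]);
translate([150, 0, 750]) cube([250, 150, 150]);
translate([150, 0, 1000]) cube([250, 150, 150]);
translate([150, 0, 1250]) cube([250, 150, 150]);
translate([400, 0, 0]) cube([150, 150, 1700]);


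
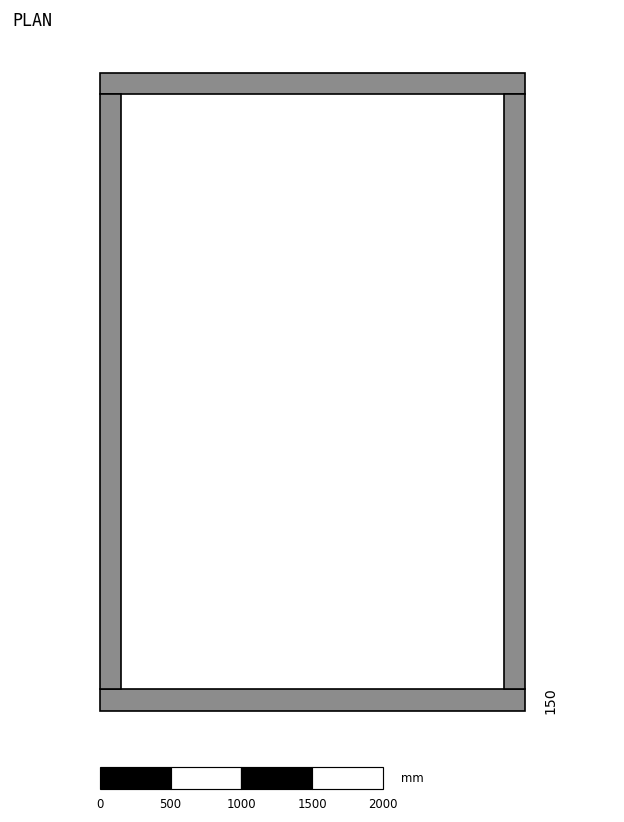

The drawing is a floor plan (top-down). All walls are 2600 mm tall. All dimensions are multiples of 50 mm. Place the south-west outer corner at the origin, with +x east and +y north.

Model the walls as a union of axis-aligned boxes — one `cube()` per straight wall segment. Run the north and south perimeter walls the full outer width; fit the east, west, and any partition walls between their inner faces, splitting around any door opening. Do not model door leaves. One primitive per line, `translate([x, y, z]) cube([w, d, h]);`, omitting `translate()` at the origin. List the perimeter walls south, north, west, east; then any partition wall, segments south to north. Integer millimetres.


cube([3000, 150, 2600]);
translate([0, 4350, 0]) cube([3000, 150, 2600]);
translate([0, 150, 0]) cube([150, 4200, 2600]);
translate([2850, 150, 0]) cube([150, 4200, 2600]);


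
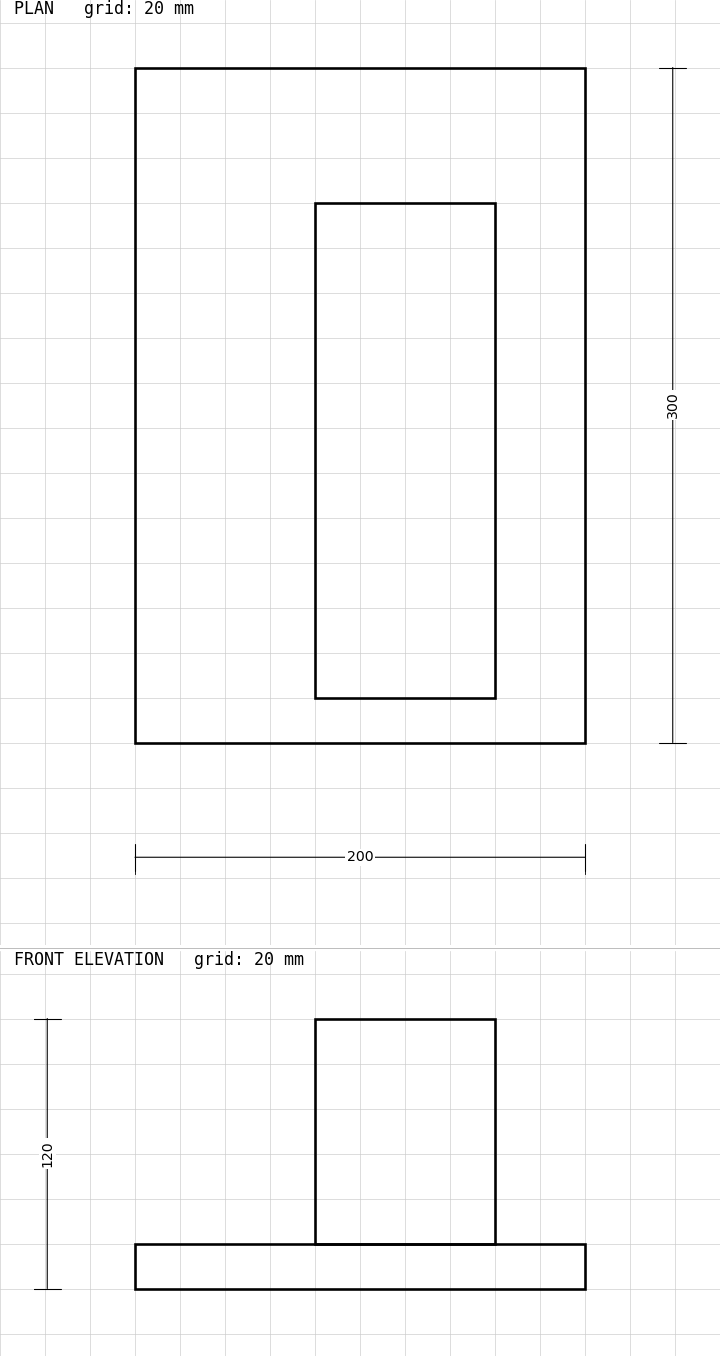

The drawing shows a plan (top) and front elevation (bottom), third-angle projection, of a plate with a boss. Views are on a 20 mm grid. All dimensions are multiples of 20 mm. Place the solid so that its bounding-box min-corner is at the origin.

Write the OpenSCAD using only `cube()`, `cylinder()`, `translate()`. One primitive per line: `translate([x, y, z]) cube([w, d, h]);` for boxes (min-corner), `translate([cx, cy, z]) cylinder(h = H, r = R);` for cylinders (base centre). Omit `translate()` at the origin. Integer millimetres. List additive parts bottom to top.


cube([200, 300, 20]);
translate([80, 20, 20]) cube([80, 220, 100]);
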